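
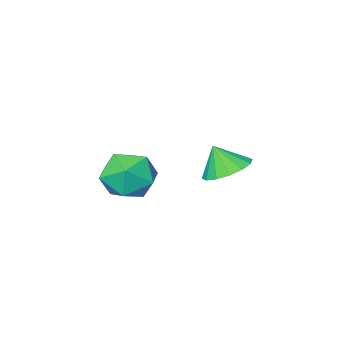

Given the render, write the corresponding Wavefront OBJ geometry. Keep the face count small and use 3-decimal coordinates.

v -2.542 -2.627 2.741
v -1.532 -2.515 2.477
v -2.198 -3.093 3.859
v -1.668 -2.046 2.714
v -2.038 -1.732 2.959
v -2.543 -1.658 3.145
v -3.048 -1.843 3.222
v -3.417 -2.239 3.171
v -3.552 -2.738 3.004
v -3.416 -3.208 2.767
v -3.046 -3.522 2.522
v -2.54 -3.596 2.336
v -2.036 -3.41 2.259
v -1.666 -3.015 2.31
v 0.884 -2.781 4.298
v 2.022 -2.405 4.07
v 0.898 -3.835 2.63
v 2.036 -3.459 2.402
v 1.82 -4.223 3.329
v 1.811 -3.571 4.36
v 1.109 -2.669 2.34
v 1.1 -2.017 3.371
v 2.161 -2.336 2.86
v 2.6 -3.296 3.471
v 0.32 -2.944 3.229
v 0.759 -3.904 3.84
f 2 1 4
f 2 4 3
f 4 1 5
f 4 5 3
f 5 1 6
f 5 6 3
f 6 1 7
f 6 7 3
f 7 1 8
f 7 8 3
f 8 1 9
f 8 9 3
f 9 1 10
f 9 10 3
f 10 1 11
f 10 11 3
f 11 1 12
f 11 12 3
f 12 1 13
f 12 13 3
f 13 1 14
f 13 14 3
f 14 1 2
f 14 2 3
f 15 26 20
f 15 20 16
f 15 16 22
f 15 22 25
f 15 25 26
f 16 20 24
f 20 26 19
f 26 25 17
f 25 22 21
f 22 16 23
f 18 24 19
f 18 19 17
f 18 17 21
f 18 21 23
f 18 23 24
f 19 24 20
f 17 19 26
f 21 17 25
f 23 21 22
f 24 23 16



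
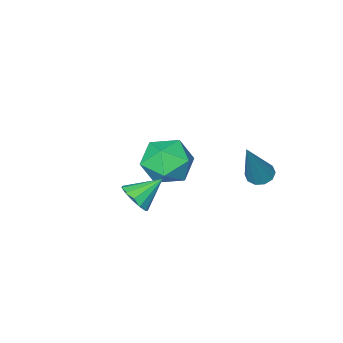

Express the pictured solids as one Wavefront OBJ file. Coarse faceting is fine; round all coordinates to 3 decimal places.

v 0.382 0.237 2.287
v 1.101 -0.37 2.733
v 0.259 -0.85 1.007
v 0.978 -1.457 1.453
v 0.036 -1.362 1.885
v 0.112 -0.69 2.677
v 1.248 -0.53 1.063
v 1.324 0.142 1.855
v 1.636 -0.844 1.977
v 0.887 -1.358 2.485
v 0.473 0.138 1.255
v -0.276 -0.376 1.763
v 3.536 1.684 2.639
v 3.84 1.413 3.134
v 2.604 1.916 3.341
v 3.93 1.762 3.138
v 3.896 2.086 2.984
v 3.747 2.283 2.72
v 3.531 2.289 2.431
v 3.317 2.103 2.208
v 3.173 1.784 2.122
v 3.144 1.433 2.2
v 3.24 1.162 2.418
v 3.43 1.056 2.706
v 3.653 1.15 2.973
v -1.145 2.162 2.153
v -0.774 1.813 2.05
v -0.195 2.618 4.027
v -0.679 2.097 1.932
v -0.762 2.405 1.899
v -0.991 2.621 1.963
v -1.28 2.661 2.1
v -1.517 2.511 2.256
v -1.611 2.227 2.374
v -1.528 1.918 2.407
v -1.299 1.702 2.343
v -1.01 1.662 2.206
f 1 12 6
f 1 6 2
f 1 2 8
f 1 8 11
f 1 11 12
f 2 6 10
f 6 12 5
f 12 11 3
f 11 8 7
f 8 2 9
f 4 10 5
f 4 5 3
f 4 3 7
f 4 7 9
f 4 9 10
f 5 10 6
f 3 5 12
f 7 3 11
f 9 7 8
f 10 9 2
f 14 13 16
f 14 16 15
f 16 13 17
f 16 17 15
f 17 13 18
f 17 18 15
f 18 13 19
f 18 19 15
f 19 13 20
f 19 20 15
f 20 13 21
f 20 21 15
f 21 13 22
f 21 22 15
f 22 13 23
f 22 23 15
f 23 13 24
f 23 24 15
f 24 13 25
f 24 25 15
f 25 13 14
f 25 14 15
f 27 26 29
f 27 29 28
f 29 26 30
f 29 30 28
f 30 26 31
f 30 31 28
f 31 26 32
f 31 32 28
f 32 26 33
f 32 33 28
f 33 26 34
f 33 34 28
f 34 26 35
f 34 35 28
f 35 26 36
f 35 36 28
f 36 26 37
f 36 37 28
f 37 26 27
f 37 27 28



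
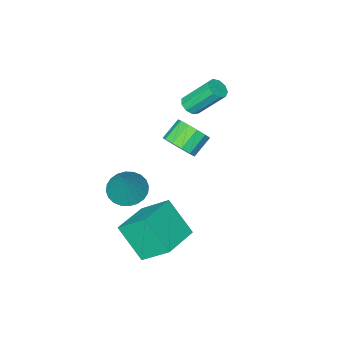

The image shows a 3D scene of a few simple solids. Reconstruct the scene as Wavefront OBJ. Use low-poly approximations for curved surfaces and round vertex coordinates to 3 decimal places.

v -1.193 -0.236 1.853
v -0.705 0.071 1.913
v -1.519 1.063 3.447
v -2.007 0.756 3.387
v -0.951 0.256 1.663
v -1.765 1.248 3.197
v -1.311 0.21 1.502
v -2.125 1.202 3.036
v -1.615 -0.044 1.505
v -2.429 0.948 3.039
v -1.722 -0.388 1.671
v -2.536 0.604 3.205
v -1.581 -0.661 1.922
v -2.395 0.331 3.456
v -1.259 -0.735 2.141
v -2.073 0.257 3.675
v -0.905 -0.575 2.225
v -1.719 0.416 3.759
v -0.687 -0.257 2.135
v -1.501 0.735 3.669
v 2.299 -0.405 -2.732
v 3.145 -0.938 -2.872
v 3.061 0.305 -0.828
v 3.242 -0.595 -3.039
v 3.195 -0.223 -3.159
v 3.012 0.122 -3.214
v 2.72 0.386 -3.196
v 2.364 0.53 -3.107
v 1.998 0.531 -2.961
v 1.678 0.39 -2.78
v 1.452 0.128 -2.592
v 1.355 -0.216 -2.425
v 1.402 -0.588 -2.304
v 1.585 -0.933 -2.249
v 1.877 -1.197 -2.267
v 2.233 -1.341 -2.356
v 2.599 -1.342 -2.502
v 2.919 -1.201 -2.683
v -0.391 -0.054 -0.754
v 0.123 0.156 -0.021
v -0.876 -0.016 0.728
v -1.389 -0.226 -0.006
v -0.08 0.602 -0.189
v -1.078 0.431 0.559
v -0.381 0.84 -0.538
v -1.38 0.668 0.211
v -0.686 0.794 -0.954
v -1.685 0.622 -0.206
v -0.897 0.478 -1.308
v -1.896 0.307 -0.559
v -0.947 -0.006 -1.485
v -1.946 -0.177 -0.737
v -0.82 -0.506 -1.431
v -1.819 -0.677 -0.682
v -0.557 -0.862 -1.162
v -1.556 -1.033 -0.413
v -0.241 -0.962 -0.763
v -1.24 -1.133 -0.014
v 0.027 -0.774 -0.362
v -0.972 -0.945 0.387
v 0.163 -0.357 -0.085
v -0.836 -0.528 0.664
v 2.845 1.597 -2.34
v 2.173 2.81 -1.116
v 2.469 2.935 -3.874
v 1.797 4.148 -2.65
v 4.663 2.372 -2.11
v 3.991 3.585 -0.886
v 4.287 3.71 -3.644
v 3.615 4.923 -2.42
f 2 1 5
f 2 5 3
f 3 5 6
f 3 6 4
f 5 1 7
f 5 7 6
f 6 7 8
f 6 8 4
f 7 1 9
f 7 9 8
f 8 9 10
f 8 10 4
f 9 1 11
f 9 11 10
f 10 11 12
f 10 12 4
f 11 1 13
f 11 13 12
f 12 13 14
f 12 14 4
f 13 1 15
f 13 15 14
f 14 15 16
f 14 16 4
f 15 1 17
f 15 17 16
f 16 17 18
f 16 18 4
f 17 1 19
f 17 19 18
f 18 19 20
f 18 20 4
f 19 1 2
f 19 2 20
f 20 2 3
f 20 3 4
f 22 21 24
f 22 24 23
f 24 21 25
f 24 25 23
f 25 21 26
f 25 26 23
f 26 21 27
f 26 27 23
f 27 21 28
f 27 28 23
f 28 21 29
f 28 29 23
f 29 21 30
f 29 30 23
f 30 21 31
f 30 31 23
f 31 21 32
f 31 32 23
f 32 21 33
f 32 33 23
f 33 21 34
f 33 34 23
f 34 21 35
f 34 35 23
f 35 21 36
f 35 36 23
f 36 21 37
f 36 37 23
f 37 21 38
f 37 38 23
f 38 21 22
f 38 22 23
f 40 39 43
f 40 43 41
f 41 43 44
f 41 44 42
f 43 39 45
f 43 45 44
f 44 45 46
f 44 46 42
f 45 39 47
f 45 47 46
f 46 47 48
f 46 48 42
f 47 39 49
f 47 49 48
f 48 49 50
f 48 50 42
f 49 39 51
f 49 51 50
f 50 51 52
f 50 52 42
f 51 39 53
f 51 53 52
f 52 53 54
f 52 54 42
f 53 39 55
f 53 55 54
f 54 55 56
f 54 56 42
f 55 39 57
f 55 57 56
f 56 57 58
f 56 58 42
f 57 39 59
f 57 59 58
f 58 59 60
f 58 60 42
f 59 39 61
f 59 61 60
f 60 61 62
f 60 62 42
f 61 39 40
f 61 40 62
f 62 40 41
f 62 41 42
f 64 66 63
f 67 64 63
f 63 66 65
f 65 67 63
f 64 70 66
f 68 64 67
f 68 70 64
f 66 70 65
f 69 67 65
f 65 70 69
f 69 68 67
f 70 68 69



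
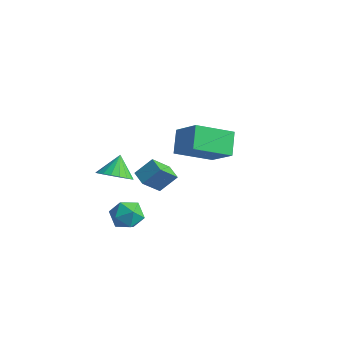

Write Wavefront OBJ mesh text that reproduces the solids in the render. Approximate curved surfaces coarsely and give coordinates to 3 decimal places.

v -0.288 -4.102 2.573
v 0.552 -3.817 2.645
v -0.612 -3.378 3.487
v 0.394 -3.561 2.387
v 0.101 -3.412 2.166
v -0.269 -3.4 2.025
v -0.643 -3.527 1.993
v -0.947 -3.768 2.076
v -1.12 -4.074 2.257
v -1.128 -4.386 2.501
v -0.97 -4.642 2.759
v -0.677 -4.791 2.98
v -0.307 -4.803 3.12
v 0.067 -4.676 3.152
v 0.37 -4.435 3.07
v 0.543 -4.129 2.888
v 1.426 -3.426 2.798
v 1.265 -4.378 3.77
v 1.852 -2.714 3.566
v 1.691 -3.666 4.538
v 2.189 -3.714 2.642
v 2.028 -4.666 3.614
v 2.615 -3.002 3.41
v 2.454 -3.954 4.382
v -0.364 -3.709 -0.629
v 0.175 -3.064 -0.325
v 0.265 -4.656 0.265
v 0.804 -4.011 0.569
v -0.07 -3.99 0.759
v -0.458 -3.405 0.206
v 0.898 -4.315 -0.266
v 0.51 -3.73 -0.819
v 0.955 -3.439 -0.101
v 0.357 -3.238 0.532
v 0.083 -4.482 -0.592
v -0.515 -4.281 0.041
v -0.531 3.001 1.352
v -1.501 1.321 2.257
v 0.911 2.799 2.526
v -0.059 1.12 3.43
v 0.099 2.14 0.43
v -0.871 0.461 1.334
v 1.541 1.939 1.603
v 0.571 0.259 2.508
f 2 1 4
f 2 4 3
f 4 1 5
f 4 5 3
f 5 1 6
f 5 6 3
f 6 1 7
f 6 7 3
f 7 1 8
f 7 8 3
f 8 1 9
f 8 9 3
f 9 1 10
f 9 10 3
f 10 1 11
f 10 11 3
f 11 1 12
f 11 12 3
f 12 1 13
f 12 13 3
f 13 1 14
f 13 14 3
f 14 1 15
f 14 15 3
f 15 1 16
f 15 16 3
f 16 1 2
f 16 2 3
f 18 20 17
f 21 18 17
f 17 20 19
f 19 21 17
f 18 24 20
f 22 18 21
f 22 24 18
f 20 24 19
f 23 21 19
f 19 24 23
f 23 22 21
f 24 22 23
f 25 36 30
f 25 30 26
f 25 26 32
f 25 32 35
f 25 35 36
f 26 30 34
f 30 36 29
f 36 35 27
f 35 32 31
f 32 26 33
f 28 34 29
f 28 29 27
f 28 27 31
f 28 31 33
f 28 33 34
f 29 34 30
f 27 29 36
f 31 27 35
f 33 31 32
f 34 33 26
f 38 40 37
f 41 38 37
f 37 40 39
f 39 41 37
f 38 44 40
f 42 38 41
f 42 44 38
f 40 44 39
f 43 41 39
f 39 44 43
f 43 42 41
f 44 42 43



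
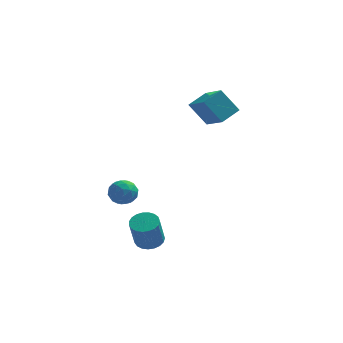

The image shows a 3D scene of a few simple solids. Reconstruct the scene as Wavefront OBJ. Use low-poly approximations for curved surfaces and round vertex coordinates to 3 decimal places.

v 0.076 -2.833 -1.947
v 0.641 -2.56 -1.778
v 0.469 -3.053 -0.404
v -0.096 -3.327 -0.573
v 0.465 -2.36 -1.728
v 0.293 -2.854 -0.355
v 0.222 -2.243 -1.717
v 0.05 -2.737 -0.343
v -0.047 -2.228 -1.745
v -0.219 -2.721 -0.371
v -0.294 -2.317 -1.808
v -0.466 -2.811 -0.434
v -0.477 -2.496 -1.895
v -0.649 -2.989 -0.521
v -0.565 -2.733 -1.991
v -0.737 -3.226 -0.617
v -0.542 -2.987 -2.079
v -0.713 -3.481 -0.706
v -0.412 -3.215 -2.145
v -0.584 -3.708 -0.771
v -0.197 -3.376 -2.176
v -0.369 -3.87 -0.802
v 0.064 -3.444 -2.168
v -0.108 -3.938 -0.794
v 0.328 -3.406 -2.121
v 0.156 -3.9 -0.748
v 0.548 -3.27 -2.045
v 0.376 -3.763 -0.671
v 0.686 -3.057 -1.951
v 0.514 -3.551 -0.577
v 0.719 -2.806 -1.857
v 0.547 -3.3 -0.483
v 1.393 2.134 3.66
v 2.12 0.971 4.443
v 2.104 2.845 4.056
v 2.831 1.681 4.839
v 2.209 1.919 2.581
v 2.936 0.755 3.364
v 2.92 2.629 2.977
v 3.647 1.466 3.76
v -0.707 -3.515 1.991
v -0.346 -3.908 1.58
v -1.514 -3.492 1.26
v -1.153 -3.885 0.849
v -1.399 -4.135 1.423
v -0.901 -4.149 1.875
v -0.959 -3.251 0.965
v -0.461 -3.265 1.417
v -0.502 -3.744 0.946
v -0.774 -4.291 1.23
v -1.086 -3.109 1.61
v -1.358 -3.656 1.894
v -0.456 -3.713 1.85
v -1.404 -3.687 0.99
v -1.549 -3.834 1.328
v -1.337 -4.064 1.086
v -0.782 -3.855 2.023
v -0.57 -4.086 1.782
v -1.189 -4.22 1.689
v -1.29 -3.314 1.058
v -1.078 -3.545 0.817
v -0.523 -3.336 1.754
v -0.311 -3.566 1.512
v -0.671 -3.18 1.151
v -0.335 -3.848 1.236
v -0.809 -3.835 0.806
v -0.695 -3.462 0.874
v -0.402 -3.47 1.14
v -0.495 -4.169 1.402
v -0.969 -4.156 0.973
v -1.114 -4.303 1.31
v -0.821 -4.311 1.575
v -0.587 -4.073 1.03
v -0.891 -3.244 1.867
v -1.365 -3.231 1.438
v -1.039 -3.089 1.265
v -0.746 -3.097 1.53
v -1.051 -3.565 2.034
v -1.525 -3.552 1.604
v -1.458 -3.93 1.7
v -1.165 -3.938 1.966
v -1.273 -3.327 1.81
f 2 1 5
f 2 5 3
f 3 5 6
f 3 6 4
f 5 1 7
f 5 7 6
f 6 7 8
f 6 8 4
f 7 1 9
f 7 9 8
f 8 9 10
f 8 10 4
f 9 1 11
f 9 11 10
f 10 11 12
f 10 12 4
f 11 1 13
f 11 13 12
f 12 13 14
f 12 14 4
f 13 1 15
f 13 15 14
f 14 15 16
f 14 16 4
f 15 1 17
f 15 17 16
f 16 17 18
f 16 18 4
f 17 1 19
f 17 19 18
f 18 19 20
f 18 20 4
f 19 1 21
f 19 21 20
f 20 21 22
f 20 22 4
f 21 1 23
f 21 23 22
f 22 23 24
f 22 24 4
f 23 1 25
f 23 25 24
f 24 25 26
f 24 26 4
f 25 1 27
f 25 27 26
f 26 27 28
f 26 28 4
f 27 1 29
f 27 29 28
f 28 29 30
f 28 30 4
f 29 1 31
f 29 31 30
f 30 31 32
f 30 32 4
f 31 1 2
f 31 2 32
f 32 2 3
f 32 3 4
f 34 36 33
f 37 34 33
f 33 36 35
f 35 37 33
f 34 40 36
f 38 34 37
f 38 40 34
f 36 40 35
f 39 37 35
f 35 40 39
f 39 38 37
f 40 38 39
f 41 78 57
f 78 52 81
f 57 81 46
f 78 81 57
f 41 57 53
f 57 46 58
f 53 58 42
f 57 58 53
f 41 53 62
f 53 42 63
f 62 63 48
f 53 63 62
f 41 62 74
f 62 48 77
f 74 77 51
f 62 77 74
f 41 74 78
f 74 51 82
f 78 82 52
f 74 82 78
f 42 58 69
f 58 46 72
f 69 72 50
f 58 72 69
f 46 81 59
f 81 52 80
f 59 80 45
f 81 80 59
f 52 82 79
f 82 51 75
f 79 75 43
f 82 75 79
f 51 77 76
f 77 48 64
f 76 64 47
f 77 64 76
f 48 63 68
f 63 42 65
f 68 65 49
f 63 65 68
f 44 70 56
f 70 50 71
f 56 71 45
f 70 71 56
f 44 56 54
f 56 45 55
f 54 55 43
f 56 55 54
f 44 54 61
f 54 43 60
f 61 60 47
f 54 60 61
f 44 61 66
f 61 47 67
f 66 67 49
f 61 67 66
f 44 66 70
f 66 49 73
f 70 73 50
f 66 73 70
f 45 71 59
f 71 50 72
f 59 72 46
f 71 72 59
f 43 55 79
f 55 45 80
f 79 80 52
f 55 80 79
f 47 60 76
f 60 43 75
f 76 75 51
f 60 75 76
f 49 67 68
f 67 47 64
f 68 64 48
f 67 64 68
f 50 73 69
f 73 49 65
f 69 65 42
f 73 65 69



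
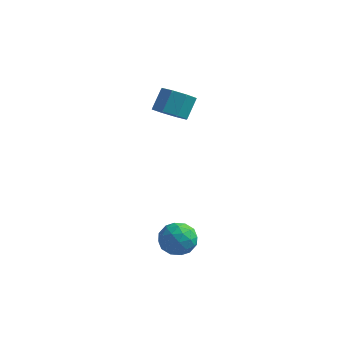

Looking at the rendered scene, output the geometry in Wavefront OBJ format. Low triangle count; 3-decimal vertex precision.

v 0.19 -2.01 -1.641
v 0.719 -1.786 -2.509
v 1.601 -2.594 -0.931
v 2.13 -2.37 -1.799
v 1.763 -1.602 -1.2
v 0.891 -1.241 -1.639
v 1.429 -3.139 -1.801
v 0.557 -2.778 -2.24
v 1.485 -2.484 -2.608
v 1.691 -1.534 -2.237
v 0.629 -2.846 -1.203
v 0.835 -1.896 -0.832
v 0.33 -1.847 -2.137
v 1.99 -2.533 -1.303
v 1.774 -2.081 -0.951
v 2.085 -1.95 -1.461
v 0.432 -1.526 -1.626
v 0.743 -1.395 -2.136
v 1.356 -1.286 -1.367
v 1.577 -2.985 -1.304
v 1.888 -2.854 -1.814
v 0.235 -2.43 -1.979
v 0.546 -2.299 -2.489
v 0.964 -3.094 -2.073
v 1.092 -2.126 -2.706
v 1.921 -2.469 -2.288
v 1.509 -2.921 -2.289
v 0.996 -2.709 -2.547
v 1.213 -1.567 -2.487
v 2.043 -1.91 -2.07
v 1.827 -1.458 -1.718
v 1.314 -1.246 -1.976
v 1.663 -1.977 -2.545
v 0.277 -2.47 -1.37
v 1.107 -2.813 -0.953
v 1.006 -3.134 -1.464
v 0.493 -2.922 -1.722
v 0.399 -1.911 -1.152
v 1.228 -2.254 -0.734
v 1.324 -1.671 -0.893
v 0.811 -1.459 -1.151
v 0.657 -2.403 -0.895
v -1.845 3.521 3.13
v -1.117 4.024 2.624
v -0.986 4.922 3.703
v -1.715 4.419 4.21
v -1.831 4.304 2.477
v -1.7 5.202 3.556
v -2.553 4.126 2.713
v -2.422 5.024 3.792
v -2.861 3.593 3.194
v -2.73 4.491 4.273
v -2.574 3.018 3.637
v -2.443 3.916 4.716
v -1.86 2.738 3.784
v -1.729 3.636 4.863
v -1.138 2.916 3.548
v -1.007 3.814 4.627
v -0.83 3.449 3.067
v -0.699 4.347 4.146
f 1 38 17
f 38 12 41
f 17 41 6
f 38 41 17
f 1 17 13
f 17 6 18
f 13 18 2
f 17 18 13
f 1 13 22
f 13 2 23
f 22 23 8
f 13 23 22
f 1 22 34
f 22 8 37
f 34 37 11
f 22 37 34
f 1 34 38
f 34 11 42
f 38 42 12
f 34 42 38
f 2 18 29
f 18 6 32
f 29 32 10
f 18 32 29
f 6 41 19
f 41 12 40
f 19 40 5
f 41 40 19
f 12 42 39
f 42 11 35
f 39 35 3
f 42 35 39
f 11 37 36
f 37 8 24
f 36 24 7
f 37 24 36
f 8 23 28
f 23 2 25
f 28 25 9
f 23 25 28
f 4 30 16
f 30 10 31
f 16 31 5
f 30 31 16
f 4 16 14
f 16 5 15
f 14 15 3
f 16 15 14
f 4 14 21
f 14 3 20
f 21 20 7
f 14 20 21
f 4 21 26
f 21 7 27
f 26 27 9
f 21 27 26
f 4 26 30
f 26 9 33
f 30 33 10
f 26 33 30
f 5 31 19
f 31 10 32
f 19 32 6
f 31 32 19
f 3 15 39
f 15 5 40
f 39 40 12
f 15 40 39
f 7 20 36
f 20 3 35
f 36 35 11
f 20 35 36
f 9 27 28
f 27 7 24
f 28 24 8
f 27 24 28
f 10 33 29
f 33 9 25
f 29 25 2
f 33 25 29
f 44 43 47
f 44 47 45
f 45 47 48
f 45 48 46
f 47 43 49
f 47 49 48
f 48 49 50
f 48 50 46
f 49 43 51
f 49 51 50
f 50 51 52
f 50 52 46
f 51 43 53
f 51 53 52
f 52 53 54
f 52 54 46
f 53 43 55
f 53 55 54
f 54 55 56
f 54 56 46
f 55 43 57
f 55 57 56
f 56 57 58
f 56 58 46
f 57 43 59
f 57 59 58
f 58 59 60
f 58 60 46
f 59 43 44
f 59 44 60
f 60 44 45
f 60 45 46



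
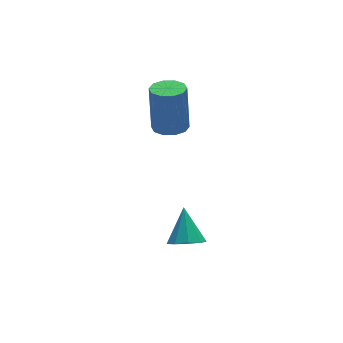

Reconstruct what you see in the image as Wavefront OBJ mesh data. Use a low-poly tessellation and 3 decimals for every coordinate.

v -2.16 2.375 2.009
v -1.468 2.468 1.962
v -1.388 2.839 3.885
v -2.08 2.745 3.931
v -1.659 2.85 1.896
v -1.579 3.221 3.819
v -2.042 3.051 1.873
v -1.961 3.422 3.796
v -2.469 2.993 1.902
v -2.389 3.364 3.825
v -2.779 2.699 1.972
v -2.699 3.07 3.895
v -2.852 2.281 2.055
v -2.772 2.652 3.978
v -2.661 1.899 2.121
v -2.581 2.27 4.044
v -2.279 1.698 2.144
v -2.198 2.069 4.067
v -1.851 1.756 2.115
v -1.771 2.127 4.038
v -1.541 2.05 2.045
v -1.461 2.421 3.968
v -3.102 -1.005 -1.527
v -2.718 -0.601 -1.999
v -2.758 -0.055 -0.433
v -3.192 -0.445 -1.986
v -3.624 -0.551 -1.759
v -3.811 -0.869 -1.423
v -3.667 -1.252 -1.136
v -3.258 -1.519 -1.032
v -2.776 -1.546 -1.16
v -2.446 -1.32 -1.46
v -2.423 -0.947 -1.791
f 2 1 5
f 2 5 3
f 3 5 6
f 3 6 4
f 5 1 7
f 5 7 6
f 6 7 8
f 6 8 4
f 7 1 9
f 7 9 8
f 8 9 10
f 8 10 4
f 9 1 11
f 9 11 10
f 10 11 12
f 10 12 4
f 11 1 13
f 11 13 12
f 12 13 14
f 12 14 4
f 13 1 15
f 13 15 14
f 14 15 16
f 14 16 4
f 15 1 17
f 15 17 16
f 16 17 18
f 16 18 4
f 17 1 19
f 17 19 18
f 18 19 20
f 18 20 4
f 19 1 21
f 19 21 20
f 20 21 22
f 20 22 4
f 21 1 2
f 21 2 22
f 22 2 3
f 22 3 4
f 24 23 26
f 24 26 25
f 26 23 27
f 26 27 25
f 27 23 28
f 27 28 25
f 28 23 29
f 28 29 25
f 29 23 30
f 29 30 25
f 30 23 31
f 30 31 25
f 31 23 32
f 31 32 25
f 32 23 33
f 32 33 25
f 33 23 24
f 33 24 25



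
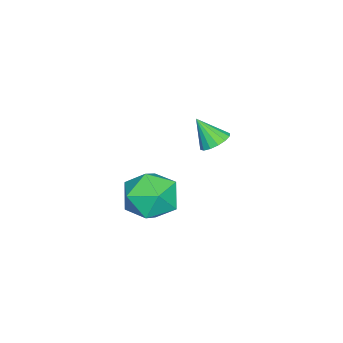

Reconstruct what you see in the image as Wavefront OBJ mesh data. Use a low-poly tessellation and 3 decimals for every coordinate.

v -0.858 1.001 -2.002
v 0.01 0.153 -2.128
v -2.07 -0.353 -1.232
v -1.202 -1.201 -1.358
v -1.066 -0.308 -0.539
v -0.318 0.529 -1.015
v -1.742 -0.729 -2.345
v -0.994 0.108 -2.821
v -0.537 -0.916 -2.34
v -0.119 -0.656 -1.224
v -1.941 0.456 -2.136
v -1.523 0.716 -1.02
v -0.728 2.524 2.222
v -0.225 2.831 2.443
v -0.732 1.796 3.238
v -0.482 2.995 2.559
v -0.805 3.032 2.585
v -1.107 2.934 2.514
v -1.308 2.725 2.364
v -1.354 2.462 2.176
v -1.232 2.216 2
v -0.975 2.052 1.884
v -0.652 2.015 1.858
v -0.35 2.113 1.93
v -0.149 2.322 2.079
v -0.103 2.585 2.267
f 1 12 6
f 1 6 2
f 1 2 8
f 1 8 11
f 1 11 12
f 2 6 10
f 6 12 5
f 12 11 3
f 11 8 7
f 8 2 9
f 4 10 5
f 4 5 3
f 4 3 7
f 4 7 9
f 4 9 10
f 5 10 6
f 3 5 12
f 7 3 11
f 9 7 8
f 10 9 2
f 14 13 16
f 14 16 15
f 16 13 17
f 16 17 15
f 17 13 18
f 17 18 15
f 18 13 19
f 18 19 15
f 19 13 20
f 19 20 15
f 20 13 21
f 20 21 15
f 21 13 22
f 21 22 15
f 22 13 23
f 22 23 15
f 23 13 24
f 23 24 15
f 24 13 25
f 24 25 15
f 25 13 26
f 25 26 15
f 26 13 14
f 26 14 15



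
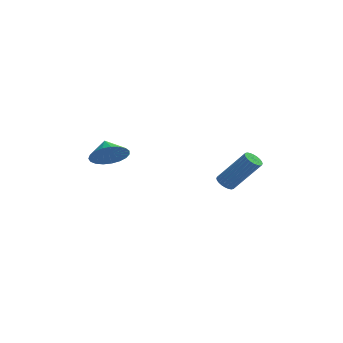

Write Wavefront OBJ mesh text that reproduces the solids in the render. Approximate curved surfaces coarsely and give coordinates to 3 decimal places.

v 2.239 0.346 -2.291
v 2.633 0.278 -2.608
v 3.934 0.246 -0.986
v 3.541 0.314 -0.669
v 2.625 0.477 -2.598
v 3.927 0.444 -0.976
v 2.559 0.656 -2.541
v 3.86 0.623 -0.919
v 2.444 0.787 -2.446
v 3.745 0.754 -0.824
v 2.297 0.852 -2.327
v 3.599 0.819 -0.705
v 2.142 0.839 -2.203
v 3.444 0.806 -0.581
v 2.002 0.752 -2.093
v 3.303 0.719 -0.47
v 1.898 0.603 -2.012
v 3.199 0.57 -0.39
v 1.846 0.414 -1.974
v 3.147 0.382 -0.352
v 1.853 0.216 -1.984
v 3.155 0.183 -0.362
v 1.92 0.037 -2.041
v 3.221 0.004 -0.419
v 2.035 -0.094 -2.136
v 3.336 -0.127 -0.514
v 2.181 -0.159 -2.255
v 3.483 -0.192 -0.633
v 2.336 -0.146 -2.379
v 3.638 -0.179 -0.757
v 2.477 -0.059 -2.49
v 3.778 -0.092 -0.867
v 2.581 0.09 -2.57
v 3.882 0.057 -0.948
v -2.751 -1.294 -0.397
v -1.876 -1.052 -0.118
v -3.149 -0.586 0.237
v -1.934 -0.81 -0.425
v -2.134 -0.652 -0.727
v -2.44 -0.605 -0.972
v -2.8 -0.677 -1.117
v -3.152 -0.856 -1.138
v -3.434 -1.11 -1.031
v -3.598 -1.397 -0.814
v -3.616 -1.665 -0.525
v -3.484 -1.87 -0.214
v -3.226 -1.975 0.066
v -2.885 -1.962 0.266
v -2.521 -1.834 0.351
v -2.197 -1.612 0.307
v -1.969 -1.336 0.141
f 2 1 5
f 2 5 3
f 3 5 6
f 3 6 4
f 5 1 7
f 5 7 6
f 6 7 8
f 6 8 4
f 7 1 9
f 7 9 8
f 8 9 10
f 8 10 4
f 9 1 11
f 9 11 10
f 10 11 12
f 10 12 4
f 11 1 13
f 11 13 12
f 12 13 14
f 12 14 4
f 13 1 15
f 13 15 14
f 14 15 16
f 14 16 4
f 15 1 17
f 15 17 16
f 16 17 18
f 16 18 4
f 17 1 19
f 17 19 18
f 18 19 20
f 18 20 4
f 19 1 21
f 19 21 20
f 20 21 22
f 20 22 4
f 21 1 23
f 21 23 22
f 22 23 24
f 22 24 4
f 23 1 25
f 23 25 24
f 24 25 26
f 24 26 4
f 25 1 27
f 25 27 26
f 26 27 28
f 26 28 4
f 27 1 29
f 27 29 28
f 28 29 30
f 28 30 4
f 29 1 31
f 29 31 30
f 30 31 32
f 30 32 4
f 31 1 33
f 31 33 32
f 32 33 34
f 32 34 4
f 33 1 2
f 33 2 34
f 34 2 3
f 34 3 4
f 36 35 38
f 36 38 37
f 38 35 39
f 38 39 37
f 39 35 40
f 39 40 37
f 40 35 41
f 40 41 37
f 41 35 42
f 41 42 37
f 42 35 43
f 42 43 37
f 43 35 44
f 43 44 37
f 44 35 45
f 44 45 37
f 45 35 46
f 45 46 37
f 46 35 47
f 46 47 37
f 47 35 48
f 47 48 37
f 48 35 49
f 48 49 37
f 49 35 50
f 49 50 37
f 50 35 51
f 50 51 37
f 51 35 36
f 51 36 37



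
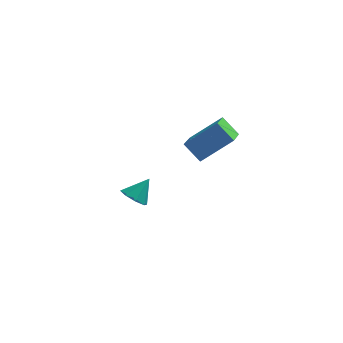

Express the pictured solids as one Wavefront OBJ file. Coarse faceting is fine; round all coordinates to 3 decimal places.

v -0.081 -1.201 3.892
v 1.335 -0.674 5.061
v -0.026 0.422 3.093
v 1.39 0.949 4.262
v 0.71 -1.609 3.118
v 2.126 -1.082 4.287
v 0.765 0.014 2.319
v 2.181 0.541 3.488
v -2.757 1.12 -2.046
v -2.437 1.577 -2.563
v -2.103 1.74 -1.094
v -2.938 1.789 -2.357
v -3.333 1.61 -1.969
v -3.39 1.144 -1.626
v -3.076 0.664 -1.529
v -2.576 0.451 -1.734
v -2.181 0.63 -2.122
v -2.124 1.096 -2.465
f 2 4 1
f 5 2 1
f 1 4 3
f 3 5 1
f 2 8 4
f 6 2 5
f 6 8 2
f 4 8 3
f 7 5 3
f 3 8 7
f 7 6 5
f 8 6 7
f 10 9 12
f 10 12 11
f 12 9 13
f 12 13 11
f 13 9 14
f 13 14 11
f 14 9 15
f 14 15 11
f 15 9 16
f 15 16 11
f 16 9 17
f 16 17 11
f 17 9 18
f 17 18 11
f 18 9 10
f 18 10 11



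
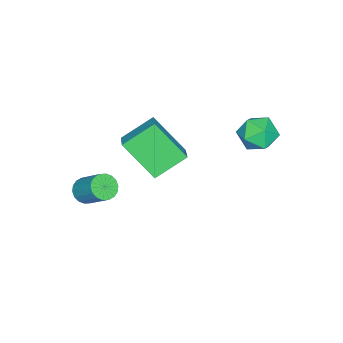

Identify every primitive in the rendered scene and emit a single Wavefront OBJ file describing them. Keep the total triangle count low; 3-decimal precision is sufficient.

v 1.951 -3.939 -2.173
v 2.429 -3.74 -2.532
v 2.767 -2.662 -1.485
v 2.289 -2.861 -1.127
v 2.214 -3.585 -2.623
v 2.552 -2.507 -1.576
v 1.947 -3.499 -2.625
v 2.285 -2.422 -1.578
v 1.681 -3.501 -2.537
v 2.019 -2.423 -1.49
v 1.468 -3.59 -2.377
v 1.806 -2.512 -1.331
v 1.351 -3.747 -2.177
v 1.689 -2.669 -1.13
v 1.353 -3.943 -1.976
v 1.69 -2.865 -0.93
v 1.473 -4.138 -1.815
v 1.811 -3.06 -0.768
v 1.688 -4.293 -1.724
v 2.026 -3.215 -0.677
v 1.955 -4.378 -1.722
v 2.293 -3.301 -0.675
v 2.221 -4.377 -1.81
v 2.559 -3.299 -0.763
v 2.434 -4.288 -1.969
v 2.772 -3.21 -0.923
v 2.551 -4.131 -2.17
v 2.889 -3.053 -1.123
v 2.55 -3.935 -2.37
v 2.887 -2.857 -1.324
v -2.633 -3.339 -0.833
v -1.752 -2.791 -0.336
v -2.668 -1.829 -2.433
v -1.788 -1.281 -1.935
v -1.532 -4.279 -1.745
v -0.652 -3.731 -1.247
v -1.568 -2.769 -3.344
v -0.687 -2.221 -2.847
v -2.786 2.391 0.343
v -2.178 2.006 0.958
v -2.882 1.054 -0.398
v -2.274 0.669 0.217
v -3.145 0.91 0.5
v -3.085 1.737 0.957
v -1.975 1.323 -0.397
v -1.915 2.15 0.06
v -1.677 1.347 0.501
v -2.4 1.091 1.055
v -2.66 1.969 -0.495
v -3.383 1.713 0.059
f 2 1 5
f 2 5 3
f 3 5 6
f 3 6 4
f 5 1 7
f 5 7 6
f 6 7 8
f 6 8 4
f 7 1 9
f 7 9 8
f 8 9 10
f 8 10 4
f 9 1 11
f 9 11 10
f 10 11 12
f 10 12 4
f 11 1 13
f 11 13 12
f 12 13 14
f 12 14 4
f 13 1 15
f 13 15 14
f 14 15 16
f 14 16 4
f 15 1 17
f 15 17 16
f 16 17 18
f 16 18 4
f 17 1 19
f 17 19 18
f 18 19 20
f 18 20 4
f 19 1 21
f 19 21 20
f 20 21 22
f 20 22 4
f 21 1 23
f 21 23 22
f 22 23 24
f 22 24 4
f 23 1 25
f 23 25 24
f 24 25 26
f 24 26 4
f 25 1 27
f 25 27 26
f 26 27 28
f 26 28 4
f 27 1 29
f 27 29 28
f 28 29 30
f 28 30 4
f 29 1 2
f 29 2 30
f 30 2 3
f 30 3 4
f 32 34 31
f 35 32 31
f 31 34 33
f 33 35 31
f 32 38 34
f 36 32 35
f 36 38 32
f 34 38 33
f 37 35 33
f 33 38 37
f 37 36 35
f 38 36 37
f 39 50 44
f 39 44 40
f 39 40 46
f 39 46 49
f 39 49 50
f 40 44 48
f 44 50 43
f 50 49 41
f 49 46 45
f 46 40 47
f 42 48 43
f 42 43 41
f 42 41 45
f 42 45 47
f 42 47 48
f 43 48 44
f 41 43 50
f 45 41 49
f 47 45 46
f 48 47 40



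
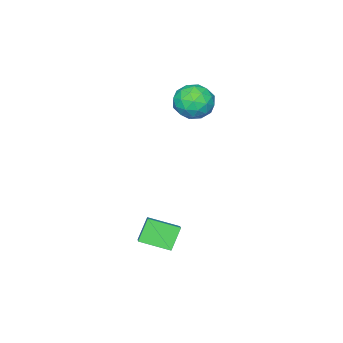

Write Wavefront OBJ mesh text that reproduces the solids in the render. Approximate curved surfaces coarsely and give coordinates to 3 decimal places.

v -2.92 0.001 2.477
v -2.445 -0.377 1.67
v -4.315 0.057 1.63
v -3.84 -0.321 0.823
v -3.992 -0.9 1.636
v -3.129 -0.934 2.16
v -3.631 0.614 1.14
v -2.768 0.58 1.664
v -2.884 0.002 0.844
v -3.107 -0.933 1.151
v -3.653 0.613 2.149
v -3.876 -0.322 2.456
v -2.56 -0.193 2.148
v -4.2 -0.127 1.152
v -4.289 -0.468 1.63
v -4.01 -0.69 1.156
v -2.962 -0.52 2.436
v -2.683 -0.742 1.962
v -3.592 -1.05 1.942
v -4.077 0.422 1.338
v -3.798 0.2 0.864
v -2.75 0.37 2.144
v -2.471 0.148 1.67
v -3.168 0.73 1.358
v -2.539 -0.192 1.188
v -3.359 -0.159 0.69
v -3.236 0.39 0.877
v -2.729 0.37 1.184
v -2.67 -0.742 1.368
v -3.49 -0.709 0.87
v -3.579 -1.049 1.348
v -3.073 -1.069 1.656
v -2.928 -0.519 0.883
v -3.27 0.389 2.43
v -4.09 0.422 1.932
v -3.687 0.749 1.644
v -3.181 0.729 1.952
v -3.401 -0.161 2.61
v -4.221 -0.128 2.112
v -4.031 -0.69 2.116
v -3.524 -0.71 2.423
v -3.832 0.199 2.417
v 1.676 1.054 -4.142
v 0.955 0.962 -3.138
v 0.91 2.228 -4.585
v 0.189 2.136 -3.58
v 2.251 1.604 -3.68
v 1.53 1.512 -2.675
v 1.485 2.778 -4.122
v 0.764 2.686 -3.118
f 1 38 17
f 38 12 41
f 17 41 6
f 38 41 17
f 1 17 13
f 17 6 18
f 13 18 2
f 17 18 13
f 1 13 22
f 13 2 23
f 22 23 8
f 13 23 22
f 1 22 34
f 22 8 37
f 34 37 11
f 22 37 34
f 1 34 38
f 34 11 42
f 38 42 12
f 34 42 38
f 2 18 29
f 18 6 32
f 29 32 10
f 18 32 29
f 6 41 19
f 41 12 40
f 19 40 5
f 41 40 19
f 12 42 39
f 42 11 35
f 39 35 3
f 42 35 39
f 11 37 36
f 37 8 24
f 36 24 7
f 37 24 36
f 8 23 28
f 23 2 25
f 28 25 9
f 23 25 28
f 4 30 16
f 30 10 31
f 16 31 5
f 30 31 16
f 4 16 14
f 16 5 15
f 14 15 3
f 16 15 14
f 4 14 21
f 14 3 20
f 21 20 7
f 14 20 21
f 4 21 26
f 21 7 27
f 26 27 9
f 21 27 26
f 4 26 30
f 26 9 33
f 30 33 10
f 26 33 30
f 5 31 19
f 31 10 32
f 19 32 6
f 31 32 19
f 3 15 39
f 15 5 40
f 39 40 12
f 15 40 39
f 7 20 36
f 20 3 35
f 36 35 11
f 20 35 36
f 9 27 28
f 27 7 24
f 28 24 8
f 27 24 28
f 10 33 29
f 33 9 25
f 29 25 2
f 33 25 29
f 44 46 43
f 47 44 43
f 43 46 45
f 45 47 43
f 44 50 46
f 48 44 47
f 48 50 44
f 46 50 45
f 49 47 45
f 45 50 49
f 49 48 47
f 50 48 49



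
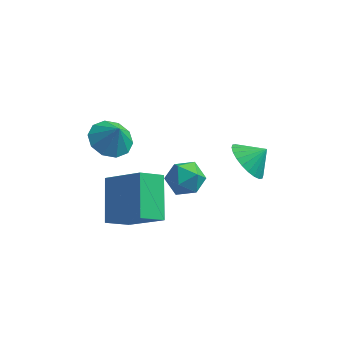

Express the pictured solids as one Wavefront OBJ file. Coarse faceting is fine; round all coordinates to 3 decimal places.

v -1.789 -4.8 -2.551
v -2.193 -3.049 -1.39
v -0.947 -4.111 -3.298
v -1.35 -2.359 -2.136
v -0.17 -5.321 -1.204
v -0.573 -3.569 -0.042
v 0.673 -4.631 -1.95
v 0.269 -2.88 -0.789
v 1.176 -1.572 -1.774
v 1.892 -2.088 -1.495
v 0.228 -2.632 -1.305
v 0.944 -3.148 -1.026
v 0.738 -2.363 -0.581
v 1.324 -1.708 -0.871
v 0.796 -3.012 -1.929
v 1.382 -2.357 -2.219
v 1.657 -2.978 -1.591
v 1.621 -2.577 -0.758
v 0.499 -2.143 -2.042
v 0.463 -1.742 -1.209
v 3.449 -1.168 -0.938
v 4.026 -0.909 -1.739
v 4.191 -0.792 -0.282
v 3.812 -0.578 -1.687
v 3.543 -0.336 -1.521
v 3.259 -0.221 -1.266
v 3.004 -0.25 -0.962
v 2.817 -0.419 -0.654
v 2.727 -0.702 -0.389
v 2.746 -1.056 -0.208
v 2.872 -1.427 -0.138
v 3.086 -1.759 -0.19
v 3.355 -2 -0.356
v 3.639 -2.115 -0.611
v 3.893 -2.086 -0.915
v 4.08 -1.917 -1.223
v 4.171 -1.634 -1.488
v 4.152 -1.28 -1.669
v -1.802 -3.457 1.91
v -0.994 -3.807 1.502
v -1.378 -3.623 2.89
v -0.925 -3.216 1.572
v -1.191 -2.717 1.772
v -1.69 -2.5 2.024
v -2.231 -2.649 2.232
v -2.609 -3.107 2.318
v -2.678 -3.698 2.248
v -2.413 -4.198 2.049
v -1.914 -4.414 1.797
v -1.372 -4.265 1.588
f 2 4 1
f 5 2 1
f 1 4 3
f 3 5 1
f 2 8 4
f 6 2 5
f 6 8 2
f 4 8 3
f 7 5 3
f 3 8 7
f 7 6 5
f 8 6 7
f 9 20 14
f 9 14 10
f 9 10 16
f 9 16 19
f 9 19 20
f 10 14 18
f 14 20 13
f 20 19 11
f 19 16 15
f 16 10 17
f 12 18 13
f 12 13 11
f 12 11 15
f 12 15 17
f 12 17 18
f 13 18 14
f 11 13 20
f 15 11 19
f 17 15 16
f 18 17 10
f 22 21 24
f 22 24 23
f 24 21 25
f 24 25 23
f 25 21 26
f 25 26 23
f 26 21 27
f 26 27 23
f 27 21 28
f 27 28 23
f 28 21 29
f 28 29 23
f 29 21 30
f 29 30 23
f 30 21 31
f 30 31 23
f 31 21 32
f 31 32 23
f 32 21 33
f 32 33 23
f 33 21 34
f 33 34 23
f 34 21 35
f 34 35 23
f 35 21 36
f 35 36 23
f 36 21 37
f 36 37 23
f 37 21 38
f 37 38 23
f 38 21 22
f 38 22 23
f 40 39 42
f 40 42 41
f 42 39 43
f 42 43 41
f 43 39 44
f 43 44 41
f 44 39 45
f 44 45 41
f 45 39 46
f 45 46 41
f 46 39 47
f 46 47 41
f 47 39 48
f 47 48 41
f 48 39 49
f 48 49 41
f 49 39 50
f 49 50 41
f 50 39 40
f 50 40 41



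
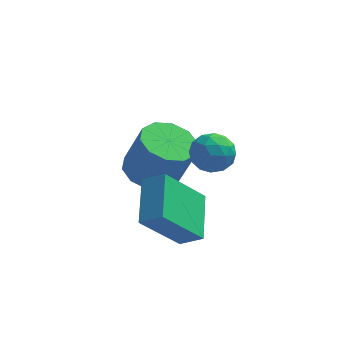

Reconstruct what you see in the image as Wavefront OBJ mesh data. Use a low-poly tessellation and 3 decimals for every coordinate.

v -2.942 -0.454 -3.786
v -2.033 -0.687 -4.158
v -1.389 -0.879 -2.467
v -2.298 -0.646 -2.094
v -2.056 -0.069 -4.08
v -1.412 -0.26 -2.388
v -2.418 0.403 -3.888
v -1.774 0.211 -2.197
v -2.98 0.547 -3.658
v -2.335 0.355 -1.967
v -3.527 0.309 -3.476
v -2.883 0.117 -1.785
v -3.851 -0.221 -3.413
v -3.207 -0.413 -1.722
v -3.828 -0.84 -3.492
v -3.184 -1.031 -1.8
v -3.466 -1.311 -3.683
v -2.822 -1.503 -1.992
v -2.905 -1.455 -3.913
v -2.26 -1.647 -2.222
v -2.357 -1.217 -4.095
v -1.713 -1.409 -2.404
v -0.412 -2.743 -1.159
v 0.056 -3.283 -0.851
v -1.256 -2.957 -0.249
v -0.788 -3.497 0.059
v -0.588 -2.745 0.088
v -0.066 -2.613 -0.474
v -1.134 -3.627 -0.626
v -0.612 -3.495 -1.188
v -0.39 -3.829 -0.521
v -0.052 -3.284 -0.08
v -1.148 -2.956 -1.02
v -0.81 -2.411 -0.579
v -0.104 -2.994 -1.084
v -1.096 -3.246 -0.016
v -0.979 -2.804 0.002
v -0.703 -3.121 0.183
v -0.176 -2.601 -0.863
v 0.1 -2.918 -0.682
v -0.279 -2.602 -0.13
v -1.3 -3.322 -0.418
v -1.024 -3.639 -0.237
v -0.497 -3.119 -1.283
v -0.221 -3.436 -1.102
v -0.921 -3.638 -0.97
v -0.091 -3.632 -0.71
v -0.587 -3.758 -0.176
v -0.79 -3.835 -0.578
v -0.484 -3.757 -0.908
v 0.108 -3.312 -0.451
v -0.389 -3.438 0.084
v -0.271 -2.996 0.101
v 0.036 -2.919 -0.229
v -0.155 -3.633 -0.257
v -0.811 -2.802 -1.184
v -1.308 -2.928 -0.649
v -1.236 -3.321 -0.871
v -0.929 -3.244 -1.201
v -0.613 -2.482 -0.924
v -1.109 -2.608 -0.39
v -0.716 -2.483 -0.192
v -0.41 -2.405 -0.522
v -1.045 -2.607 -0.843
v -1.909 -4.748 -2.443
v -2.063 -3.123 -1.731
v -2.671 -4.61 -2.921
v -2.825 -2.986 -2.209
v -0.755 -3.934 -4.051
v -0.909 -2.31 -3.339
v -1.517 -3.797 -4.529
v -1.671 -2.172 -3.817
f 2 1 5
f 2 5 3
f 3 5 6
f 3 6 4
f 5 1 7
f 5 7 6
f 6 7 8
f 6 8 4
f 7 1 9
f 7 9 8
f 8 9 10
f 8 10 4
f 9 1 11
f 9 11 10
f 10 11 12
f 10 12 4
f 11 1 13
f 11 13 12
f 12 13 14
f 12 14 4
f 13 1 15
f 13 15 14
f 14 15 16
f 14 16 4
f 15 1 17
f 15 17 16
f 16 17 18
f 16 18 4
f 17 1 19
f 17 19 18
f 18 19 20
f 18 20 4
f 19 1 21
f 19 21 20
f 20 21 22
f 20 22 4
f 21 1 2
f 21 2 22
f 22 2 3
f 22 3 4
f 23 60 39
f 60 34 63
f 39 63 28
f 60 63 39
f 23 39 35
f 39 28 40
f 35 40 24
f 39 40 35
f 23 35 44
f 35 24 45
f 44 45 30
f 35 45 44
f 23 44 56
f 44 30 59
f 56 59 33
f 44 59 56
f 23 56 60
f 56 33 64
f 60 64 34
f 56 64 60
f 24 40 51
f 40 28 54
f 51 54 32
f 40 54 51
f 28 63 41
f 63 34 62
f 41 62 27
f 63 62 41
f 34 64 61
f 64 33 57
f 61 57 25
f 64 57 61
f 33 59 58
f 59 30 46
f 58 46 29
f 59 46 58
f 30 45 50
f 45 24 47
f 50 47 31
f 45 47 50
f 26 52 38
f 52 32 53
f 38 53 27
f 52 53 38
f 26 38 36
f 38 27 37
f 36 37 25
f 38 37 36
f 26 36 43
f 36 25 42
f 43 42 29
f 36 42 43
f 26 43 48
f 43 29 49
f 48 49 31
f 43 49 48
f 26 48 52
f 48 31 55
f 52 55 32
f 48 55 52
f 27 53 41
f 53 32 54
f 41 54 28
f 53 54 41
f 25 37 61
f 37 27 62
f 61 62 34
f 37 62 61
f 29 42 58
f 42 25 57
f 58 57 33
f 42 57 58
f 31 49 50
f 49 29 46
f 50 46 30
f 49 46 50
f 32 55 51
f 55 31 47
f 51 47 24
f 55 47 51
f 66 68 65
f 69 66 65
f 65 68 67
f 67 69 65
f 66 72 68
f 70 66 69
f 70 72 66
f 68 72 67
f 71 69 67
f 67 72 71
f 71 70 69
f 72 70 71



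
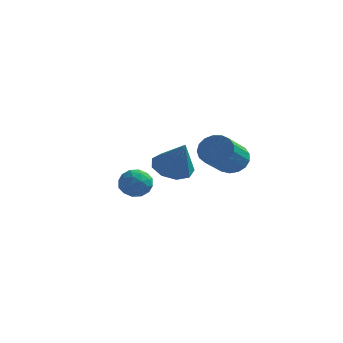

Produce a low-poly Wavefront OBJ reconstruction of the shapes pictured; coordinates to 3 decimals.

v 3.842 1.278 1.643
v 4.286 0.92 1.082
v 4.241 -0.756 2.115
v 3.798 -0.398 2.677
v 4.544 1.064 1.325
v 4.5 -0.613 2.359
v 4.642 1.256 1.642
v 4.597 -0.421 2.675
v 4.556 1.453 1.958
v 4.512 -0.223 2.992
v 4.307 1.611 2.203
v 4.263 -0.066 3.236
v 3.952 1.692 2.319
v 3.907 0.015 3.353
v 3.571 1.678 2.281
v 3.526 0.002 3.314
v 3.252 1.573 2.096
v 3.208 -0.103 3.13
v 3.069 1.4 1.808
v 3.024 -0.276 2.841
v 3.063 1.2 1.482
v 3.018 -0.477 2.515
v 3.235 1.017 1.193
v 3.19 -0.66 2.226
v 3.546 0.894 1.007
v 3.502 -0.783 2.04
v 3.926 0.859 0.967
v 3.881 -0.817 2
v 1.22 1.24 0.855
v 1.687 0.545 0.386
v 2 0.76 2.345
v 2.041 1.098 0.379
v 2.011 1.717 0.594
v 1.61 2.114 0.931
v 1.027 2.101 1.233
v 0.534 1.686 1.357
v 0.362 1.062 1.247
v 0.591 0.521 0.952
v 1.114 0.317 0.613
v -2.373 4.138 -1.441
v -1.712 4.578 -1.197
v -1.588 3.062 -1.623
v -0.927 3.502 -1.379
v -1.518 3.3 -0.83
v -2.003 3.965 -0.718
v -1.297 3.675 -2.102
v -1.782 4.34 -1.99
v -1.047 4.292 -1.605
v -1.184 4.06 -0.819
v -2.116 3.58 -2.001
v -2.253 3.348 -1.215
v -2.111 4.452 -1.303
v -1.189 3.188 -1.517
v -1.536 3.069 -1.195
v -1.148 3.327 -1.051
v -2.282 4.092 -1.022
v -1.894 4.351 -0.878
v -1.78 3.599 -0.663
v -1.406 3.289 -1.942
v -1.018 3.548 -1.798
v -2.152 4.313 -1.769
v -1.764 4.571 -1.625
v -1.52 4.041 -2.157
v -1.332 4.543 -1.399
v -0.871 3.911 -1.506
v -1.089 4.013 -1.931
v -1.374 4.403 -1.865
v -1.412 4.407 -0.937
v -0.951 3.774 -1.044
v -1.298 3.655 -0.722
v -1.583 4.046 -0.656
v -1.022 4.239 -1.177
v -2.349 3.866 -1.776
v -1.888 3.233 -1.883
v -1.717 3.594 -2.164
v -2.002 3.985 -2.098
v -2.429 3.729 -1.314
v -1.968 3.097 -1.421
v -1.926 3.237 -0.955
v -2.211 3.627 -0.889
v -2.278 3.401 -1.643
f 2 1 5
f 2 5 3
f 3 5 6
f 3 6 4
f 5 1 7
f 5 7 6
f 6 7 8
f 6 8 4
f 7 1 9
f 7 9 8
f 8 9 10
f 8 10 4
f 9 1 11
f 9 11 10
f 10 11 12
f 10 12 4
f 11 1 13
f 11 13 12
f 12 13 14
f 12 14 4
f 13 1 15
f 13 15 14
f 14 15 16
f 14 16 4
f 15 1 17
f 15 17 16
f 16 17 18
f 16 18 4
f 17 1 19
f 17 19 18
f 18 19 20
f 18 20 4
f 19 1 21
f 19 21 20
f 20 21 22
f 20 22 4
f 21 1 23
f 21 23 22
f 22 23 24
f 22 24 4
f 23 1 25
f 23 25 24
f 24 25 26
f 24 26 4
f 25 1 27
f 25 27 26
f 26 27 28
f 26 28 4
f 27 1 2
f 27 2 28
f 28 2 3
f 28 3 4
f 30 29 32
f 30 32 31
f 32 29 33
f 32 33 31
f 33 29 34
f 33 34 31
f 34 29 35
f 34 35 31
f 35 29 36
f 35 36 31
f 36 29 37
f 36 37 31
f 37 29 38
f 37 38 31
f 38 29 39
f 38 39 31
f 39 29 30
f 39 30 31
f 40 77 56
f 77 51 80
f 56 80 45
f 77 80 56
f 40 56 52
f 56 45 57
f 52 57 41
f 56 57 52
f 40 52 61
f 52 41 62
f 61 62 47
f 52 62 61
f 40 61 73
f 61 47 76
f 73 76 50
f 61 76 73
f 40 73 77
f 73 50 81
f 77 81 51
f 73 81 77
f 41 57 68
f 57 45 71
f 68 71 49
f 57 71 68
f 45 80 58
f 80 51 79
f 58 79 44
f 80 79 58
f 51 81 78
f 81 50 74
f 78 74 42
f 81 74 78
f 50 76 75
f 76 47 63
f 75 63 46
f 76 63 75
f 47 62 67
f 62 41 64
f 67 64 48
f 62 64 67
f 43 69 55
f 69 49 70
f 55 70 44
f 69 70 55
f 43 55 53
f 55 44 54
f 53 54 42
f 55 54 53
f 43 53 60
f 53 42 59
f 60 59 46
f 53 59 60
f 43 60 65
f 60 46 66
f 65 66 48
f 60 66 65
f 43 65 69
f 65 48 72
f 69 72 49
f 65 72 69
f 44 70 58
f 70 49 71
f 58 71 45
f 70 71 58
f 42 54 78
f 54 44 79
f 78 79 51
f 54 79 78
f 46 59 75
f 59 42 74
f 75 74 50
f 59 74 75
f 48 66 67
f 66 46 63
f 67 63 47
f 66 63 67
f 49 72 68
f 72 48 64
f 68 64 41
f 72 64 68



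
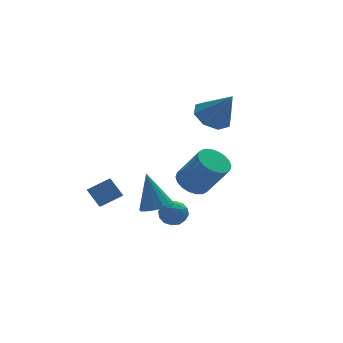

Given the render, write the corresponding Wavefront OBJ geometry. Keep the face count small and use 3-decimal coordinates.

v 3.614 2.205 2.953
v 4.373 2.892 3.061
v 4.226 1.275 4.567
v 3.714 3.109 3.436
v 2.997 2.796 3.528
v 2.64 2.137 3.284
v 2.855 1.517 2.845
v 3.513 1.301 2.471
v 4.231 1.614 2.378
v 4.587 2.273 2.623
v 0.415 0.144 -2.104
v 1.066 -0.217 -2.157
v 0.134 -0.503 -1.123
v 0.785 -0.864 -1.176
v 0.773 -0.142 -0.987
v 0.947 0.258 -1.593
v 0.253 -0.978 -1.687
v 0.427 -0.578 -2.293
v 0.966 -0.911 -1.899
v 1.287 -0.394 -1.466
v -0.087 -0.326 -1.814
v 0.234 0.191 -1.381
v 0.765 0.02 -2.217
v 0.435 -0.74 -1.063
v 0.428 -0.316 -0.953
v 0.811 -0.528 -0.983
v 0.695 0.299 -1.885
v 1.078 0.087 -1.916
v 0.906 0.131 -1.229
v 0.122 -0.807 -1.364
v 0.505 -1.019 -1.395
v 0.389 -0.192 -2.297
v 0.772 -0.404 -2.327
v 0.294 -0.851 -2.051
v 1.089 -0.6 -2.096
v 0.924 -0.98 -1.519
v 0.611 -1.047 -1.82
v 0.713 -0.812 -2.176
v 1.278 -0.296 -1.841
v 1.113 -0.677 -1.265
v 1.106 -0.252 -1.154
v 1.208 -0.017 -1.51
v 1.219 -0.704 -1.69
v 0.087 -0.043 -2.015
v -0.078 -0.424 -1.439
v -0.008 -0.703 -1.77
v 0.094 -0.468 -2.126
v 0.276 0.26 -1.761
v 0.111 -0.12 -1.184
v 0.487 0.092 -1.104
v 0.589 0.327 -1.46
v -0.019 -0.016 -1.59
v -1.145 -2.763 0.515
v -0.342 -2.682 0.575
v -1.355 -1.997 2.285
v -0.475 -2.323 0.404
v -0.787 -2.082 0.262
v -1.196 -2.024 0.189
v -1.591 -2.164 0.203
v -1.867 -2.464 0.3
v -1.949 -2.845 0.455
v -1.816 -3.204 0.627
v -1.503 -3.445 0.768
v -1.095 -3.503 0.842
v -0.7 -3.363 0.828
v -0.424 -3.063 0.73
v 3.078 3.376 -2.115
v 3.829 3.919 -2.188
v 4.633 3.047 -0.419
v 3.882 2.504 -0.345
v 3.572 4.148 -1.958
v 4.376 3.276 -0.189
v 3.217 4.224 -1.759
v 4.021 3.352 0.01
v 2.835 4.132 -1.631
v 3.638 3.26 0.138
v 2.5 3.891 -1.598
v 3.304 3.018 0.171
v 2.281 3.547 -1.668
v 3.084 2.675 0.101
v 2.219 3.17 -1.826
v 3.022 2.297 -0.057
v 2.327 2.833 -2.041
v 3.131 1.961 -0.272
v 2.584 2.604 -2.271
v 3.388 1.732 -0.502
v 2.939 2.528 -2.47
v 3.743 1.656 -0.701
v 3.322 2.62 -2.598
v 4.125 1.748 -0.829
v 3.656 2.862 -2.631
v 4.46 1.989 -0.862
v 3.876 3.205 -2.561
v 4.679 2.333 -0.792
v 3.938 3.583 -2.403
v 4.741 2.71 -0.634
v -2.198 3.715 -1.683
v -2.701 2.044 -0.627
v -1.106 3.701 -1.185
v -1.61 2.03 -0.129
v -1.81 3.05 -2.551
v -2.314 1.379 -1.495
v -0.719 3.036 -2.053
v -1.222 1.365 -0.997
f 2 1 4
f 2 4 3
f 4 1 5
f 4 5 3
f 5 1 6
f 5 6 3
f 6 1 7
f 6 7 3
f 7 1 8
f 7 8 3
f 8 1 9
f 8 9 3
f 9 1 10
f 9 10 3
f 10 1 2
f 10 2 3
f 11 48 27
f 48 22 51
f 27 51 16
f 48 51 27
f 11 27 23
f 27 16 28
f 23 28 12
f 27 28 23
f 11 23 32
f 23 12 33
f 32 33 18
f 23 33 32
f 11 32 44
f 32 18 47
f 44 47 21
f 32 47 44
f 11 44 48
f 44 21 52
f 48 52 22
f 44 52 48
f 12 28 39
f 28 16 42
f 39 42 20
f 28 42 39
f 16 51 29
f 51 22 50
f 29 50 15
f 51 50 29
f 22 52 49
f 52 21 45
f 49 45 13
f 52 45 49
f 21 47 46
f 47 18 34
f 46 34 17
f 47 34 46
f 18 33 38
f 33 12 35
f 38 35 19
f 33 35 38
f 14 40 26
f 40 20 41
f 26 41 15
f 40 41 26
f 14 26 24
f 26 15 25
f 24 25 13
f 26 25 24
f 14 24 31
f 24 13 30
f 31 30 17
f 24 30 31
f 14 31 36
f 31 17 37
f 36 37 19
f 31 37 36
f 14 36 40
f 36 19 43
f 40 43 20
f 36 43 40
f 15 41 29
f 41 20 42
f 29 42 16
f 41 42 29
f 13 25 49
f 25 15 50
f 49 50 22
f 25 50 49
f 17 30 46
f 30 13 45
f 46 45 21
f 30 45 46
f 19 37 38
f 37 17 34
f 38 34 18
f 37 34 38
f 20 43 39
f 43 19 35
f 39 35 12
f 43 35 39
f 54 53 56
f 54 56 55
f 56 53 57
f 56 57 55
f 57 53 58
f 57 58 55
f 58 53 59
f 58 59 55
f 59 53 60
f 59 60 55
f 60 53 61
f 60 61 55
f 61 53 62
f 61 62 55
f 62 53 63
f 62 63 55
f 63 53 64
f 63 64 55
f 64 53 65
f 64 65 55
f 65 53 66
f 65 66 55
f 66 53 54
f 66 54 55
f 68 67 71
f 68 71 69
f 69 71 72
f 69 72 70
f 71 67 73
f 71 73 72
f 72 73 74
f 72 74 70
f 73 67 75
f 73 75 74
f 74 75 76
f 74 76 70
f 75 67 77
f 75 77 76
f 76 77 78
f 76 78 70
f 77 67 79
f 77 79 78
f 78 79 80
f 78 80 70
f 79 67 81
f 79 81 80
f 80 81 82
f 80 82 70
f 81 67 83
f 81 83 82
f 82 83 84
f 82 84 70
f 83 67 85
f 83 85 84
f 84 85 86
f 84 86 70
f 85 67 87
f 85 87 86
f 86 87 88
f 86 88 70
f 87 67 89
f 87 89 88
f 88 89 90
f 88 90 70
f 89 67 91
f 89 91 90
f 90 91 92
f 90 92 70
f 91 67 93
f 91 93 92
f 92 93 94
f 92 94 70
f 93 67 95
f 93 95 94
f 94 95 96
f 94 96 70
f 95 67 68
f 95 68 96
f 96 68 69
f 96 69 70
f 98 100 97
f 101 98 97
f 97 100 99
f 99 101 97
f 98 104 100
f 102 98 101
f 102 104 98
f 100 104 99
f 103 101 99
f 99 104 103
f 103 102 101
f 104 102 103



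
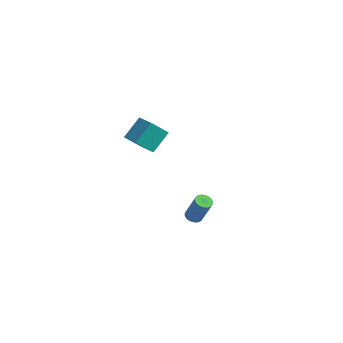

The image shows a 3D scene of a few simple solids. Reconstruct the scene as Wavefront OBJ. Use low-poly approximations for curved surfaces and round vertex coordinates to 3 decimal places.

v -4.76 0.923 0.56
v -4.76 2.166 1.661
v -4.387 1.962 -0.612
v -4.387 3.204 0.489
v -3.573 0.736 0.771
v -3.573 1.978 1.872
v -3.2 1.774 -0.401
v -3.2 3.017 0.7
v 3.525 -1.739 -0.41
v 3.907 -1.438 -0.593
v 4.577 -1.339 0.966
v 4.195 -1.641 1.15
v 3.768 -1.299 -0.542
v 4.438 -1.201 1.017
v 3.592 -1.227 -0.471
v 4.262 -1.129 1.088
v 3.406 -1.233 -0.39
v 4.076 -1.135 1.169
v 3.238 -1.317 -0.313
v 3.908 -1.218 1.246
v 3.114 -1.464 -0.25
v 3.784 -1.366 1.309
v 3.052 -1.654 -0.212
v 3.722 -1.555 1.348
v 3.062 -1.856 -0.203
v 3.732 -1.758 1.356
v 3.143 -2.041 -0.226
v 3.813 -1.942 1.333
v 3.282 -2.179 -0.277
v 3.952 -2.081 1.282
v 3.458 -2.251 -0.348
v 4.128 -2.153 1.211
v 3.644 -2.245 -0.429
v 4.314 -2.147 1.13
v 3.812 -2.162 -0.506
v 4.482 -2.063 1.053
v 3.936 -2.014 -0.569
v 4.606 -1.916 0.99
v 3.998 -1.825 -0.608
v 4.668 -1.726 0.952
v 3.988 -1.622 -0.616
v 4.658 -1.524 0.943
f 2 4 1
f 5 2 1
f 1 4 3
f 3 5 1
f 2 8 4
f 6 2 5
f 6 8 2
f 4 8 3
f 7 5 3
f 3 8 7
f 7 6 5
f 8 6 7
f 10 9 13
f 10 13 11
f 11 13 14
f 11 14 12
f 13 9 15
f 13 15 14
f 14 15 16
f 14 16 12
f 15 9 17
f 15 17 16
f 16 17 18
f 16 18 12
f 17 9 19
f 17 19 18
f 18 19 20
f 18 20 12
f 19 9 21
f 19 21 20
f 20 21 22
f 20 22 12
f 21 9 23
f 21 23 22
f 22 23 24
f 22 24 12
f 23 9 25
f 23 25 24
f 24 25 26
f 24 26 12
f 25 9 27
f 25 27 26
f 26 27 28
f 26 28 12
f 27 9 29
f 27 29 28
f 28 29 30
f 28 30 12
f 29 9 31
f 29 31 30
f 30 31 32
f 30 32 12
f 31 9 33
f 31 33 32
f 32 33 34
f 32 34 12
f 33 9 35
f 33 35 34
f 34 35 36
f 34 36 12
f 35 9 37
f 35 37 36
f 36 37 38
f 36 38 12
f 37 9 39
f 37 39 38
f 38 39 40
f 38 40 12
f 39 9 41
f 39 41 40
f 40 41 42
f 40 42 12
f 41 9 10
f 41 10 42
f 42 10 11
f 42 11 12



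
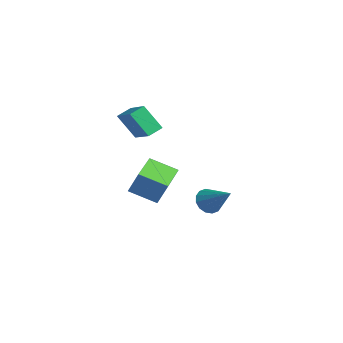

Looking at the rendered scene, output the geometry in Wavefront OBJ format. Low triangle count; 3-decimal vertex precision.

v 2.621 3.792 -0.783
v 3.072 3.734 -1.302
v 3.899 4.188 0.283
v 2.97 4.076 -1.306
v 2.775 4.342 -1.171
v 2.538 4.461 -0.931
v 2.324 4.401 -0.652
v 2.189 4.178 -0.408
v 2.17 3.851 -0.264
v 2.272 3.509 -0.259
v 2.468 3.243 -0.395
v 2.704 3.124 -0.635
v 2.919 3.184 -0.914
v 3.053 3.407 -1.158
v -2.723 2.756 0.848
v -3.413 2.171 2.045
v -2.85 3.501 1.139
v -3.539 2.917 2.336
v -1.141 2.683 1.724
v -1.83 2.099 2.921
v -1.267 3.429 2.015
v -1.957 2.844 3.212
v -3.535 3.307 -2.174
v -3.209 3.691 -0.997
v -2.642 4.359 -2.763
v -2.316 4.742 -1.586
v -2.064 2.058 -2.174
v -1.738 2.441 -0.997
v -1.171 3.109 -2.763
v -0.845 3.493 -1.586
f 2 1 4
f 2 4 3
f 4 1 5
f 4 5 3
f 5 1 6
f 5 6 3
f 6 1 7
f 6 7 3
f 7 1 8
f 7 8 3
f 8 1 9
f 8 9 3
f 9 1 10
f 9 10 3
f 10 1 11
f 10 11 3
f 11 1 12
f 11 12 3
f 12 1 13
f 12 13 3
f 13 1 14
f 13 14 3
f 14 1 2
f 14 2 3
f 16 18 15
f 19 16 15
f 15 18 17
f 17 19 15
f 16 22 18
f 20 16 19
f 20 22 16
f 18 22 17
f 21 19 17
f 17 22 21
f 21 20 19
f 22 20 21
f 24 26 23
f 27 24 23
f 23 26 25
f 25 27 23
f 24 30 26
f 28 24 27
f 28 30 24
f 26 30 25
f 29 27 25
f 25 30 29
f 29 28 27
f 30 28 29



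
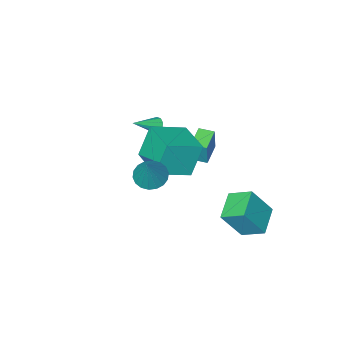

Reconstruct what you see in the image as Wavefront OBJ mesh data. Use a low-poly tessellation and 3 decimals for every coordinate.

v 2.826 2.695 2.421
v 3.37 1.996 2.509
v 3.514 3.445 4.119
v 3.59 2.255 2.305
v 3.659 2.6 2.125
v 3.563 2.965 2.003
v 3.321 3.276 1.963
v 2.981 3.471 2.015
v 2.61 3.514 2.147
v 2.281 3.394 2.333
v 2.061 3.135 2.537
v 1.992 2.789 2.717
v 2.088 2.425 2.839
v 2.33 2.114 2.879
v 2.67 1.918 2.827
v 3.042 1.876 2.695
v -1.496 -3.3 -0.023
v -1.283 -3.476 -0.464
v -0.064 -3.44 0.723
v -1.256 -3.121 -0.449
v -1.342 -2.851 -0.234
v -1.499 -2.79 0.079
v -1.655 -2.969 0.345
v -1.736 -3.302 0.438
v -1.705 -3.635 0.316
v -1.576 -3.811 0.035
v -1.409 -3.748 -0.273
v -3.742 -1.106 -1.321
v -3.496 -0.841 0.227
v -2.699 -0.321 -1.621
v -2.453 -0.056 -0.073
v -3.207 -1.804 -1.287
v -2.961 -1.539 0.261
v -2.164 -1.019 -1.587
v -1.918 -0.754 -0.039
v -3.329 2.613 -3.805
v -3.989 3.722 -3.122
v -2.079 3.666 -4.307
v -2.739 4.775 -3.625
v -2.281 2.185 -2.095
v -2.941 3.294 -1.413
v -1.031 3.238 -2.598
v -1.691 4.347 -1.915
v -0.628 -0.391 -0.019
v -1.363 -0.388 1.894
v -0.241 1.73 0.126
v -0.976 1.733 2.04
v 1.296 -0.793 0.72
v 0.561 -0.79 2.634
v 1.683 1.328 0.866
v 0.948 1.331 2.779
f 2 1 4
f 2 4 3
f 4 1 5
f 4 5 3
f 5 1 6
f 5 6 3
f 6 1 7
f 6 7 3
f 7 1 8
f 7 8 3
f 8 1 9
f 8 9 3
f 9 1 10
f 9 10 3
f 10 1 11
f 10 11 3
f 11 1 12
f 11 12 3
f 12 1 13
f 12 13 3
f 13 1 14
f 13 14 3
f 14 1 15
f 14 15 3
f 15 1 16
f 15 16 3
f 16 1 2
f 16 2 3
f 18 17 20
f 18 20 19
f 20 17 21
f 20 21 19
f 21 17 22
f 21 22 19
f 22 17 23
f 22 23 19
f 23 17 24
f 23 24 19
f 24 17 25
f 24 25 19
f 25 17 26
f 25 26 19
f 26 17 27
f 26 27 19
f 27 17 18
f 27 18 19
f 29 31 28
f 32 29 28
f 28 31 30
f 30 32 28
f 29 35 31
f 33 29 32
f 33 35 29
f 31 35 30
f 34 32 30
f 30 35 34
f 34 33 32
f 35 33 34
f 37 39 36
f 40 37 36
f 36 39 38
f 38 40 36
f 37 43 39
f 41 37 40
f 41 43 37
f 39 43 38
f 42 40 38
f 38 43 42
f 42 41 40
f 43 41 42
f 45 47 44
f 48 45 44
f 44 47 46
f 46 48 44
f 45 51 47
f 49 45 48
f 49 51 45
f 47 51 46
f 50 48 46
f 46 51 50
f 50 49 48
f 51 49 50



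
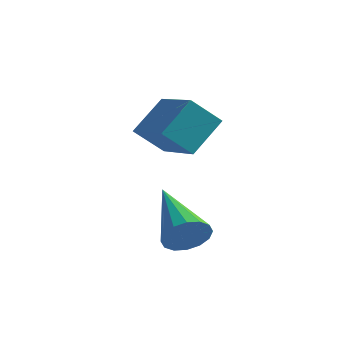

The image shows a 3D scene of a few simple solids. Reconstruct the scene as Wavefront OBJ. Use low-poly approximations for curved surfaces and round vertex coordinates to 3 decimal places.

v -2.284 -2.545 -3.254
v -1.975 -2.528 -2.739
v -3.496 -1.375 -2.566
v -1.855 -2.301 -2.913
v -1.849 -2.139 -3.178
v -1.96 -2.086 -3.464
v -2.157 -2.156 -3.693
v -2.389 -2.331 -3.804
v -2.592 -2.563 -3.768
v -2.713 -2.79 -3.594
v -2.719 -2.952 -3.329
v -2.608 -3.004 -3.044
v -2.411 -2.934 -2.815
v -2.179 -2.76 -2.703
v -4.114 -0.099 -1.975
v -4.706 -0.525 -1.277
v -3.807 0.767 -1.188
v -4.399 0.341 -0.489
v -2.921 -0.961 -1.491
v -3.513 -1.387 -0.792
v -2.614 -0.095 -0.703
v -3.206 -0.521 -0.005
f 2 1 4
f 2 4 3
f 4 1 5
f 4 5 3
f 5 1 6
f 5 6 3
f 6 1 7
f 6 7 3
f 7 1 8
f 7 8 3
f 8 1 9
f 8 9 3
f 9 1 10
f 9 10 3
f 10 1 11
f 10 11 3
f 11 1 12
f 11 12 3
f 12 1 13
f 12 13 3
f 13 1 14
f 13 14 3
f 14 1 2
f 14 2 3
f 16 18 15
f 19 16 15
f 15 18 17
f 17 19 15
f 16 22 18
f 20 16 19
f 20 22 16
f 18 22 17
f 21 19 17
f 17 22 21
f 21 20 19
f 22 20 21



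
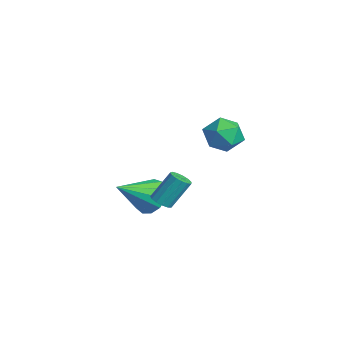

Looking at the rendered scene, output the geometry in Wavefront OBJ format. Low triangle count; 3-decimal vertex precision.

v -2.757 -0.482 -2.201
v -1.774 -0.363 -2.401
v -2.303 -2.218 -0.999
v -1.879 -0.064 -1.928
v -2.262 0.103 -1.543
v -2.803 0.084 -1.366
v -3.329 -0.114 -1.454
v -3.673 -0.43 -1.78
v -3.727 -0.762 -2.239
v -3.472 -1.005 -2.686
v -2.99 -1.082 -2.979
v -2.434 -0.968 -3.025
v -1.981 -0.701 -2.81
v 1.295 -1.334 -0.077
v 1.814 -1.211 -0.166
v 1.823 -0.323 1.129
v 1.305 -0.446 1.217
v 1.65 -0.999 -0.31
v 1.659 -0.111 0.985
v 1.373 -0.894 -0.38
v 1.382 -0.006 0.915
v 1.072 -0.928 -0.354
v 1.081 -0.04 0.941
v 0.841 -1.091 -0.241
v 0.851 -0.203 1.054
v 0.755 -1.331 -0.075
v 0.765 -0.443 1.22
v 0.841 -1.573 0.09
v 0.85 -0.685 1.384
v 1.07 -1.738 0.201
v 1.08 -0.85 1.496
v 1.371 -1.775 0.225
v 1.381 -0.887 1.519
v 1.648 -1.672 0.152
v 1.658 -0.784 1.447
v 1.813 -1.462 0.007
v 1.823 -0.574 1.301
v 1.57 2.025 3.989
v 1.974 1.581 3.191
v 0.106 1.519 3.529
v 0.51 1.075 2.731
v 0.688 0.715 3.646
v 1.593 1.028 3.93
v 0.487 2.072 2.79
v 1.392 2.385 3.074
v 1.305 1.61 2.45
v 1.429 0.772 2.979
v 0.651 2.328 3.741
v 0.775 1.49 4.27
f 2 1 4
f 2 4 3
f 4 1 5
f 4 5 3
f 5 1 6
f 5 6 3
f 6 1 7
f 6 7 3
f 7 1 8
f 7 8 3
f 8 1 9
f 8 9 3
f 9 1 10
f 9 10 3
f 10 1 11
f 10 11 3
f 11 1 12
f 11 12 3
f 12 1 13
f 12 13 3
f 13 1 2
f 13 2 3
f 15 14 18
f 15 18 16
f 16 18 19
f 16 19 17
f 18 14 20
f 18 20 19
f 19 20 21
f 19 21 17
f 20 14 22
f 20 22 21
f 21 22 23
f 21 23 17
f 22 14 24
f 22 24 23
f 23 24 25
f 23 25 17
f 24 14 26
f 24 26 25
f 25 26 27
f 25 27 17
f 26 14 28
f 26 28 27
f 27 28 29
f 27 29 17
f 28 14 30
f 28 30 29
f 29 30 31
f 29 31 17
f 30 14 32
f 30 32 31
f 31 32 33
f 31 33 17
f 32 14 34
f 32 34 33
f 33 34 35
f 33 35 17
f 34 14 36
f 34 36 35
f 35 36 37
f 35 37 17
f 36 14 15
f 36 15 37
f 37 15 16
f 37 16 17
f 38 49 43
f 38 43 39
f 38 39 45
f 38 45 48
f 38 48 49
f 39 43 47
f 43 49 42
f 49 48 40
f 48 45 44
f 45 39 46
f 41 47 42
f 41 42 40
f 41 40 44
f 41 44 46
f 41 46 47
f 42 47 43
f 40 42 49
f 44 40 48
f 46 44 45
f 47 46 39



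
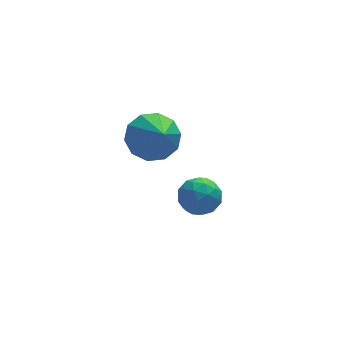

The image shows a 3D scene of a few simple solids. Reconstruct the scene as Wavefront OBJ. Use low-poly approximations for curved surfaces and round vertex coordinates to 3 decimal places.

v -2.819 -2.088 -0.271
v -2.081 -2.481 -0.702
v -2.781 -3.512 1.091
v -1.88 -2.101 -0.31
v -2.037 -1.717 0.096
v -2.493 -1.474 0.362
v -3.073 -1.466 0.387
v -3.556 -1.696 0.16
v -3.758 -2.075 -0.231
v -3.601 -2.46 -0.637
v -3.145 -2.702 -0.904
v -2.565 -2.71 -0.928
v -0.893 -1.748 -3.204
v -0.534 -2.212 -3.746
v -2.026 -2.308 -3.474
v -1.667 -2.772 -4.016
v -1.518 -2.879 -3.239
v -0.818 -2.532 -3.071
v -1.742 -1.988 -4.149
v -1.042 -1.641 -3.981
v -1.058 -2.36 -4.33
v -0.92 -2.911 -3.768
v -1.64 -1.609 -3.452
v -1.502 -2.16 -2.89
v -0.614 -1.93 -3.451
v -1.946 -2.59 -3.769
v -1.859 -2.652 -3.312
v -1.648 -2.925 -3.631
v -0.781 -2.119 -3.054
v -0.57 -2.391 -3.373
v -1.149 -2.784 -3.075
v -1.99 -2.129 -3.847
v -1.779 -2.401 -4.166
v -0.912 -1.595 -3.589
v -0.701 -1.868 -3.908
v -1.411 -1.736 -4.145
v -0.711 -2.29 -4.113
v -1.377 -2.62 -4.272
v -1.421 -2.159 -4.35
v -1.01 -1.955 -4.252
v -0.63 -2.614 -3.782
v -1.296 -2.944 -3.942
v -1.209 -3.006 -3.484
v -0.797 -2.802 -3.386
v -0.938 -2.701 -4.126
v -1.264 -1.576 -3.278
v -1.93 -1.906 -3.438
v -1.763 -1.718 -3.834
v -1.351 -1.514 -3.736
v -1.183 -1.9 -2.948
v -1.849 -2.23 -3.107
v -1.55 -2.565 -2.968
v -1.139 -2.361 -2.87
v -1.622 -1.819 -3.094
f 2 1 4
f 2 4 3
f 4 1 5
f 4 5 3
f 5 1 6
f 5 6 3
f 6 1 7
f 6 7 3
f 7 1 8
f 7 8 3
f 8 1 9
f 8 9 3
f 9 1 10
f 9 10 3
f 10 1 11
f 10 11 3
f 11 1 12
f 11 12 3
f 12 1 2
f 12 2 3
f 13 50 29
f 50 24 53
f 29 53 18
f 50 53 29
f 13 29 25
f 29 18 30
f 25 30 14
f 29 30 25
f 13 25 34
f 25 14 35
f 34 35 20
f 25 35 34
f 13 34 46
f 34 20 49
f 46 49 23
f 34 49 46
f 13 46 50
f 46 23 54
f 50 54 24
f 46 54 50
f 14 30 41
f 30 18 44
f 41 44 22
f 30 44 41
f 18 53 31
f 53 24 52
f 31 52 17
f 53 52 31
f 24 54 51
f 54 23 47
f 51 47 15
f 54 47 51
f 23 49 48
f 49 20 36
f 48 36 19
f 49 36 48
f 20 35 40
f 35 14 37
f 40 37 21
f 35 37 40
f 16 42 28
f 42 22 43
f 28 43 17
f 42 43 28
f 16 28 26
f 28 17 27
f 26 27 15
f 28 27 26
f 16 26 33
f 26 15 32
f 33 32 19
f 26 32 33
f 16 33 38
f 33 19 39
f 38 39 21
f 33 39 38
f 16 38 42
f 38 21 45
f 42 45 22
f 38 45 42
f 17 43 31
f 43 22 44
f 31 44 18
f 43 44 31
f 15 27 51
f 27 17 52
f 51 52 24
f 27 52 51
f 19 32 48
f 32 15 47
f 48 47 23
f 32 47 48
f 21 39 40
f 39 19 36
f 40 36 20
f 39 36 40
f 22 45 41
f 45 21 37
f 41 37 14
f 45 37 41



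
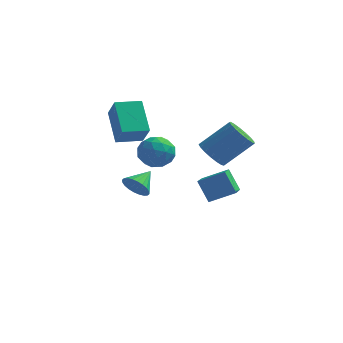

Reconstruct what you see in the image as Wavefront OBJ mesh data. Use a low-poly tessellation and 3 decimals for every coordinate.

v -2.185 -2.875 1.362
v -1.756 -3.254 1.766
v -1.815 -1.905 1.878
v -1.595 -3.201 1.551
v -1.524 -3.099 1.308
v -1.554 -2.963 1.073
v -1.68 -2.813 0.882
v -1.883 -2.674 0.764
v -2.132 -2.564 0.738
v -2.389 -2.502 0.806
v -2.615 -2.497 0.959
v -2.776 -2.55 1.173
v -2.846 -2.652 1.417
v -2.817 -2.788 1.652
v -2.691 -2.937 1.842
v -2.488 -3.077 1.96
v -2.239 -3.187 1.987
v -1.982 -3.248 1.919
v -4.804 1.438 3.442
v -4.29 0.817 4.461
v -3.754 2.146 3.344
v -3.24 1.525 4.363
v -4.06 0.175 2.297
v -3.546 -0.446 3.316
v -3.01 0.883 2.199
v -2.496 0.262 3.218
v -1.054 3.742 -1.436
v -0.807 2.034 -0.69
v 0.116 4.154 -0.878
v 0.363 2.446 -0.133
v -0.423 3.374 -2.487
v -0.176 1.666 -1.742
v 0.747 3.786 -1.93
v 0.994 2.078 -1.184
v 0.289 0.315 2.069
v 0.866 -0.162 1.762
v 2.069 0.507 2.983
v 1.491 0.985 3.291
v 0.895 0.164 1.555
v 2.098 0.833 2.776
v 0.786 0.525 1.465
v 1.988 1.194 2.686
v 0.562 0.838 1.514
v 1.765 1.507 2.735
v 0.276 1.031 1.69
v 1.479 1.7 2.911
v -0.008 1.06 1.953
v 1.195 1.729 3.174
v -0.223 0.919 2.243
v 0.98 1.588 3.464
v -0.321 0.639 2.493
v 0.882 1.309 3.714
v -0.28 0.286 2.646
v 0.923 0.955 3.867
v -0.108 -0.061 2.667
v 1.095 0.608 3.888
v 0.154 -0.322 2.551
v 1.357 0.347 3.772
v 0.448 -0.437 2.325
v 1.651 0.233 3.546
v 0.705 -0.379 2.04
v 1.907 0.29 3.261
v -1.724 -1.494 3.215
v -0.861 -1.673 3.265
v -2.019 -2.887 3.335
v -1.156 -3.066 3.385
v -1.559 -2.644 4.048
v -1.376 -1.783 3.974
v -1.504 -2.777 2.626
v -1.321 -1.916 2.552
v -0.724 -2.466 2.901
v -0.758 -2.383 3.78
v -2.122 -2.177 2.82
v -2.156 -2.094 3.699
v -1.266 -1.461 3.23
v -1.614 -3.099 3.37
v -1.85 -2.851 3.76
v -1.343 -2.956 3.79
v -1.57 -1.526 3.646
v -1.062 -1.631 3.676
v -1.472 -2.201 4.136
v -1.818 -2.929 2.924
v -1.31 -3.034 2.954
v -1.537 -1.604 2.81
v -1.03 -1.709 2.84
v -1.408 -2.359 2.464
v -0.679 -2.032 3.045
v -0.852 -2.851 3.116
v -1.057 -2.682 2.67
v -0.95 -2.176 2.626
v -0.699 -1.984 3.562
v -0.872 -2.803 3.632
v -1.109 -2.554 4.022
v -1.002 -2.048 3.978
v -0.619 -2.45 3.348
v -2.008 -1.757 2.968
v -2.181 -2.576 3.038
v -1.878 -2.512 2.622
v -1.771 -2.006 2.578
v -2.028 -1.709 3.484
v -2.201 -2.528 3.555
v -1.93 -2.384 3.974
v -1.823 -1.878 3.93
v -2.261 -2.11 3.252
f 2 1 4
f 2 4 3
f 4 1 5
f 4 5 3
f 5 1 6
f 5 6 3
f 6 1 7
f 6 7 3
f 7 1 8
f 7 8 3
f 8 1 9
f 8 9 3
f 9 1 10
f 9 10 3
f 10 1 11
f 10 11 3
f 11 1 12
f 11 12 3
f 12 1 13
f 12 13 3
f 13 1 14
f 13 14 3
f 14 1 15
f 14 15 3
f 15 1 16
f 15 16 3
f 16 1 17
f 16 17 3
f 17 1 18
f 17 18 3
f 18 1 2
f 18 2 3
f 20 22 19
f 23 20 19
f 19 22 21
f 21 23 19
f 20 26 22
f 24 20 23
f 24 26 20
f 22 26 21
f 25 23 21
f 21 26 25
f 25 24 23
f 26 24 25
f 28 30 27
f 31 28 27
f 27 30 29
f 29 31 27
f 28 34 30
f 32 28 31
f 32 34 28
f 30 34 29
f 33 31 29
f 29 34 33
f 33 32 31
f 34 32 33
f 36 35 39
f 36 39 37
f 37 39 40
f 37 40 38
f 39 35 41
f 39 41 40
f 40 41 42
f 40 42 38
f 41 35 43
f 41 43 42
f 42 43 44
f 42 44 38
f 43 35 45
f 43 45 44
f 44 45 46
f 44 46 38
f 45 35 47
f 45 47 46
f 46 47 48
f 46 48 38
f 47 35 49
f 47 49 48
f 48 49 50
f 48 50 38
f 49 35 51
f 49 51 50
f 50 51 52
f 50 52 38
f 51 35 53
f 51 53 52
f 52 53 54
f 52 54 38
f 53 35 55
f 53 55 54
f 54 55 56
f 54 56 38
f 55 35 57
f 55 57 56
f 56 57 58
f 56 58 38
f 57 35 59
f 57 59 58
f 58 59 60
f 58 60 38
f 59 35 61
f 59 61 60
f 60 61 62
f 60 62 38
f 61 35 36
f 61 36 62
f 62 36 37
f 62 37 38
f 63 100 79
f 100 74 103
f 79 103 68
f 100 103 79
f 63 79 75
f 79 68 80
f 75 80 64
f 79 80 75
f 63 75 84
f 75 64 85
f 84 85 70
f 75 85 84
f 63 84 96
f 84 70 99
f 96 99 73
f 84 99 96
f 63 96 100
f 96 73 104
f 100 104 74
f 96 104 100
f 64 80 91
f 80 68 94
f 91 94 72
f 80 94 91
f 68 103 81
f 103 74 102
f 81 102 67
f 103 102 81
f 74 104 101
f 104 73 97
f 101 97 65
f 104 97 101
f 73 99 98
f 99 70 86
f 98 86 69
f 99 86 98
f 70 85 90
f 85 64 87
f 90 87 71
f 85 87 90
f 66 92 78
f 92 72 93
f 78 93 67
f 92 93 78
f 66 78 76
f 78 67 77
f 76 77 65
f 78 77 76
f 66 76 83
f 76 65 82
f 83 82 69
f 76 82 83
f 66 83 88
f 83 69 89
f 88 89 71
f 83 89 88
f 66 88 92
f 88 71 95
f 92 95 72
f 88 95 92
f 67 93 81
f 93 72 94
f 81 94 68
f 93 94 81
f 65 77 101
f 77 67 102
f 101 102 74
f 77 102 101
f 69 82 98
f 82 65 97
f 98 97 73
f 82 97 98
f 71 89 90
f 89 69 86
f 90 86 70
f 89 86 90
f 72 95 91
f 95 71 87
f 91 87 64
f 95 87 91

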